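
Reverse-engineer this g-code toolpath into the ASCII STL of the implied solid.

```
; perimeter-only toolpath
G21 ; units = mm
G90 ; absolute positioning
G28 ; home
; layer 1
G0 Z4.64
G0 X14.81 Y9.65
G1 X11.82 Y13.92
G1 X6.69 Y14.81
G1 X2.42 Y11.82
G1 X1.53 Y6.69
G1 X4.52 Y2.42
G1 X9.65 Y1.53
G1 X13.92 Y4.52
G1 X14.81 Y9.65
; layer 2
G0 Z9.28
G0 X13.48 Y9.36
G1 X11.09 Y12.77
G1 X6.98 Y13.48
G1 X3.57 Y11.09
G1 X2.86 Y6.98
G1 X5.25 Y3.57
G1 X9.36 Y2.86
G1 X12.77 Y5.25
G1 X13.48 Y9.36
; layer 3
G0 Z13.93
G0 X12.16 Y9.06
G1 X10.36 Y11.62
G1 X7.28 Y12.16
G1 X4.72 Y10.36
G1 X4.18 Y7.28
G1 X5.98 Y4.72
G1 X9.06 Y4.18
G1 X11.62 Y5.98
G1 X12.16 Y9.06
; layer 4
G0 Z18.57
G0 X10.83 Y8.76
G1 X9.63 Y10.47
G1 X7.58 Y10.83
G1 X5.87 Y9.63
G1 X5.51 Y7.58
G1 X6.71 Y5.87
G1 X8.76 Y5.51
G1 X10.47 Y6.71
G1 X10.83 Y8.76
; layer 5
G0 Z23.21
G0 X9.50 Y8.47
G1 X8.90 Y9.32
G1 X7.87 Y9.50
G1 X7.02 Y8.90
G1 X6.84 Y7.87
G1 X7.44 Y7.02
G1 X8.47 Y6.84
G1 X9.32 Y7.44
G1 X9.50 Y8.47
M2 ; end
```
solid part
  facet normal 0.0000 0.0000 -1.0000
    outer loop
      vertex 6.39 16.14 0.00
      vertex 12.55 15.07 0.00
      vertex 16.14 9.95 0.00
    endloop
  endfacet
  facet normal 0.0000 0.0000 -1.0000
    outer loop
      vertex 1.27 12.55 0.00
      vertex 6.39 16.14 0.00
      vertex 16.14 9.95 0.00
    endloop
  endfacet
  facet normal 0.0000 0.0000 -1.0000
    outer loop
      vertex 0.20 6.39 0.00
      vertex 1.27 12.55 0.00
      vertex 16.14 9.95 0.00
    endloop
  endfacet
  facet normal 0.0000 0.0000 -1.0000
    outer loop
      vertex 3.79 1.27 0.00
      vertex 0.20 6.39 0.00
      vertex 16.14 9.95 0.00
    endloop
  endfacet
  facet normal 0.0000 0.0000 -1.0000
    outer loop
      vertex 9.95 0.20 0.00
      vertex 3.79 1.27 0.00
      vertex 16.14 9.95 0.00
    endloop
  endfacet
  facet normal 0.0000 0.0000 -1.0000
    outer loop
      vertex 15.07 3.79 0.00
      vertex 9.95 0.20 0.00
      vertex 16.14 9.95 0.00
    endloop
  endfacet
  facet normal 0.7903 0.5541 0.2616
    outer loop
      vertex 16.14 9.95 0.00
      vertex 12.55 15.07 0.00
      vertex 8.17 8.17 27.85
    endloop
  endfacet
  facet normal 0.1652 0.9509 0.2616
    outer loop
      vertex 12.55 15.07 0.00
      vertex 6.39 16.14 0.00
      vertex 8.17 8.17 27.85
    endloop
  endfacet
  facet normal -0.5541 0.7903 0.2616
    outer loop
      vertex 6.39 16.14 0.00
      vertex 1.27 12.55 0.00
      vertex 8.17 8.17 27.85
    endloop
  endfacet
  facet normal -0.9509 0.1652 0.2616
    outer loop
      vertex 1.27 12.55 0.00
      vertex 0.20 6.39 0.00
      vertex 8.17 8.17 27.85
    endloop
  endfacet
  facet normal -0.7903 -0.5541 0.2616
    outer loop
      vertex 0.20 6.39 0.00
      vertex 3.79 1.27 0.00
      vertex 8.17 8.17 27.85
    endloop
  endfacet
  facet normal -0.1652 -0.9509 0.2616
    outer loop
      vertex 3.79 1.27 0.00
      vertex 9.95 0.20 0.00
      vertex 8.17 8.17 27.85
    endloop
  endfacet
  facet normal 0.5541 -0.7903 0.2616
    outer loop
      vertex 9.95 0.20 0.00
      vertex 15.07 3.79 0.00
      vertex 8.17 8.17 27.85
    endloop
  endfacet
  facet normal 0.9509 -0.1652 0.2616
    outer loop
      vertex 15.07 3.79 0.00
      vertex 16.14 9.95 0.00
      vertex 8.17 8.17 27.85
    endloop
  endfacet
endsolid part

The G0 Z moves step by Δz≈4.64 mm. The G1 loops shrink linearly with z, so the solid tapers from its base footprint up to z≈27.9. Closing with a flat bottom cap and the tapered top and triangulating gives 14 facets — a regular 8-sided pyramid, base circumscribed radius ≈ 8.17 mm, apex at z ≈ 27.9 mm.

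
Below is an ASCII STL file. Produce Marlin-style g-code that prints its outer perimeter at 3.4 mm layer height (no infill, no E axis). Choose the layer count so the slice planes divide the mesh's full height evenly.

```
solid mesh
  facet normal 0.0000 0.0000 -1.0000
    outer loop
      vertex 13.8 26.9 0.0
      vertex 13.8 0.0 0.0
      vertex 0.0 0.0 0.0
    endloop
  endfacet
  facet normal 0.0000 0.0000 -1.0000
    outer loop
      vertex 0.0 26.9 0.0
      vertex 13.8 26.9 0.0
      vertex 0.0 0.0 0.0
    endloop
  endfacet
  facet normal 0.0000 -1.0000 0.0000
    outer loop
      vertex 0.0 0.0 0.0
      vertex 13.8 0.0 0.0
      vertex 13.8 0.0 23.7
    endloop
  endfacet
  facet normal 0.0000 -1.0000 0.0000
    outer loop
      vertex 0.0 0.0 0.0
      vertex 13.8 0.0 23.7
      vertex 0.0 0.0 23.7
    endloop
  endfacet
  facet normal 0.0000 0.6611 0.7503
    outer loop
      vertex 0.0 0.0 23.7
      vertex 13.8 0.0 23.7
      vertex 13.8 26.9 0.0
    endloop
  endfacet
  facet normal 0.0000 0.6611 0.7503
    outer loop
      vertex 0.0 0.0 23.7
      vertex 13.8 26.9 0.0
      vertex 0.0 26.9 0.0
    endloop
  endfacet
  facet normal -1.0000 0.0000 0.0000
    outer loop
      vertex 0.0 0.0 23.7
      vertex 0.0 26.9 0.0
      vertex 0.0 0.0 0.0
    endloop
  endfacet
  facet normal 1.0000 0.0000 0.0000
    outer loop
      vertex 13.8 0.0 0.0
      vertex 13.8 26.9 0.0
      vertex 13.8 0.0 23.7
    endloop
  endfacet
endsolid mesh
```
; perimeter-only toolpath
G21 ; units = mm
G90 ; absolute positioning
G28 ; home
; layer 1
G0 Z3.4
G0 X0.0 Y0.0
G1 X13.8 Y0.0
G1 X13.8 Y23.1
G1 X0.0 Y23.1
G1 X0.0 Y0.0
; layer 2
G0 Z6.8
G0 X0.0 Y0.0
G1 X13.8 Y0.0
G1 X13.8 Y19.2
G1 X0.0 Y19.2
G1 X0.0 Y0.0
; layer 3
G0 Z10.2
G0 X0.0 Y0.0
G1 X13.8 Y0.0
G1 X13.8 Y15.4
G1 X0.0 Y15.4
G1 X0.0 Y0.0
; layer 4
G0 Z13.5
G0 X0.0 Y0.0
G1 X13.8 Y0.0
G1 X13.8 Y11.5
G1 X0.0 Y11.5
G1 X0.0 Y0.0
; layer 5
G0 Z16.9
G0 X0.0 Y0.0
G1 X13.8 Y0.0
G1 X13.8 Y7.7
G1 X0.0 Y7.7
G1 X0.0 Y0.0
; layer 6
G0 Z20.3
G0 X0.0 Y0.0
G1 X13.8 Y0.0
G1 X13.8 Y3.8
G1 X0.0 Y3.8
G1 X0.0 Y0.0
M2 ; end

The solid is a wedge (ramp): 13.8 × 26.9 mm base, rising to 23.7 mm along the y=0 edge and sloping linearly to z=0 at y=26.9. Slicing at Δz = 3.4 mm — 7 equal slices spanning the solid's height, so layer i sits at z = i·h/7 — gives 6 non-empty perimeters. Each is a 4-segment closed polygon; G0 lifts to the layer z and rapids to the start vertex, then G1 traces the edges. The cross-section shrinks linearly with z (the slice at the apex is degenerate and omitted).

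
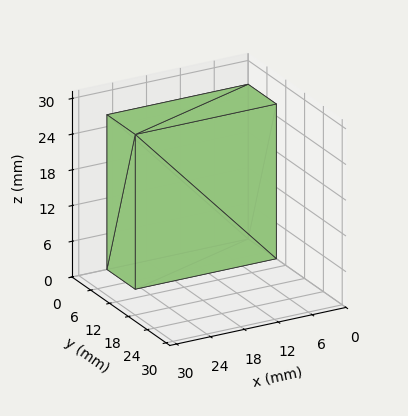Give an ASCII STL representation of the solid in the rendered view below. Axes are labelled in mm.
Reading the render: the shape is a rectangular box, roughly 25 × 9 mm footprint and 26 mm tall (dimensions read to the nearest mm from the axis ticks). For the STL, each face is triangulated and given an outward normal.

solid part
  facet normal 0.0000 0.0000 -1.0000
    outer loop
      vertex 25.000 9.000 0.000
      vertex 25.000 0.000 0.000
      vertex 0.000 0.000 0.000
    endloop
  endfacet
  facet normal 0.0000 0.0000 -1.0000
    outer loop
      vertex 0.000 9.000 0.000
      vertex 25.000 9.000 0.000
      vertex 0.000 0.000 0.000
    endloop
  endfacet
  facet normal 0.0000 0.0000 1.0000
    outer loop
      vertex 0.000 0.000 26.000
      vertex 25.000 0.000 26.000
      vertex 25.000 9.000 26.000
    endloop
  endfacet
  facet normal 0.0000 0.0000 1.0000
    outer loop
      vertex 0.000 0.000 26.000
      vertex 25.000 9.000 26.000
      vertex 0.000 9.000 26.000
    endloop
  endfacet
  facet normal 0.0000 -1.0000 0.0000
    outer loop
      vertex 0.000 0.000 0.000
      vertex 25.000 0.000 0.000
      vertex 25.000 0.000 26.000
    endloop
  endfacet
  facet normal 0.0000 -1.0000 0.0000
    outer loop
      vertex 0.000 0.000 0.000
      vertex 25.000 0.000 26.000
      vertex 0.000 0.000 26.000
    endloop
  endfacet
  facet normal 0.0000 1.0000 0.0000
    outer loop
      vertex 25.000 9.000 26.000
      vertex 25.000 9.000 0.000
      vertex 0.000 9.000 0.000
    endloop
  endfacet
  facet normal 0.0000 1.0000 0.0000
    outer loop
      vertex 0.000 9.000 26.000
      vertex 25.000 9.000 26.000
      vertex 0.000 9.000 0.000
    endloop
  endfacet
  facet normal -1.0000 0.0000 0.0000
    outer loop
      vertex 0.000 9.000 26.000
      vertex 0.000 9.000 0.000
      vertex 0.000 0.000 0.000
    endloop
  endfacet
  facet normal -1.0000 0.0000 0.0000
    outer loop
      vertex 0.000 0.000 26.000
      vertex 0.000 9.000 26.000
      vertex 0.000 0.000 0.000
    endloop
  endfacet
  facet normal 1.0000 0.0000 0.0000
    outer loop
      vertex 25.000 0.000 0.000
      vertex 25.000 9.000 0.000
      vertex 25.000 9.000 26.000
    endloop
  endfacet
  facet normal 1.0000 0.0000 0.0000
    outer loop
      vertex 25.000 0.000 0.000
      vertex 25.000 9.000 26.000
      vertex 25.000 0.000 26.000
    endloop
  endfacet
endsolid part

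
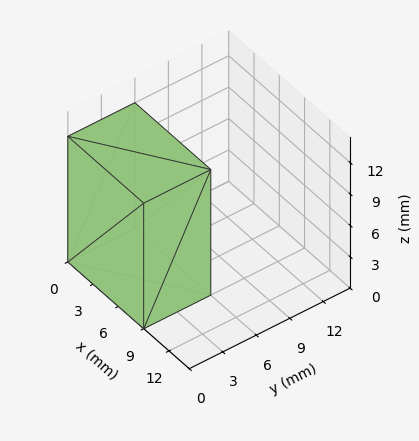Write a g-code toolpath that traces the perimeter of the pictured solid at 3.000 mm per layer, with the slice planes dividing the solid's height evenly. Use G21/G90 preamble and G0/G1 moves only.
Reading the render: the shape is a rectangular box, roughly 9 × 6 mm footprint and 12 mm tall (dimensions read to the nearest mm from the axis ticks). For the g-code, the solid's height is divided into equal slices at the stated Δz and each level perimeter traced with G1 moves after a G0 lift.

; perimeter-only toolpath
G21 ; units = mm
G90 ; absolute positioning
G28 ; home
; layer 1
G0 Z3.000
G0 X0.000 Y0.000
G1 X9.000 Y0.000
G1 X9.000 Y6.000
G1 X0.000 Y6.000
G1 X0.000 Y0.000
; layer 2
G0 Z6.000
G0 X0.000 Y0.000
G1 X9.000 Y0.000
G1 X9.000 Y6.000
G1 X0.000 Y6.000
G1 X0.000 Y0.000
; layer 3
G0 Z9.000
G0 X0.000 Y0.000
G1 X9.000 Y0.000
G1 X9.000 Y6.000
G1 X0.000 Y6.000
G1 X0.000 Y0.000
; layer 4
G0 Z12.000
G0 X0.000 Y0.000
G1 X9.000 Y0.000
G1 X9.000 Y6.000
G1 X0.000 Y6.000
G1 X0.000 Y0.000
M2 ; end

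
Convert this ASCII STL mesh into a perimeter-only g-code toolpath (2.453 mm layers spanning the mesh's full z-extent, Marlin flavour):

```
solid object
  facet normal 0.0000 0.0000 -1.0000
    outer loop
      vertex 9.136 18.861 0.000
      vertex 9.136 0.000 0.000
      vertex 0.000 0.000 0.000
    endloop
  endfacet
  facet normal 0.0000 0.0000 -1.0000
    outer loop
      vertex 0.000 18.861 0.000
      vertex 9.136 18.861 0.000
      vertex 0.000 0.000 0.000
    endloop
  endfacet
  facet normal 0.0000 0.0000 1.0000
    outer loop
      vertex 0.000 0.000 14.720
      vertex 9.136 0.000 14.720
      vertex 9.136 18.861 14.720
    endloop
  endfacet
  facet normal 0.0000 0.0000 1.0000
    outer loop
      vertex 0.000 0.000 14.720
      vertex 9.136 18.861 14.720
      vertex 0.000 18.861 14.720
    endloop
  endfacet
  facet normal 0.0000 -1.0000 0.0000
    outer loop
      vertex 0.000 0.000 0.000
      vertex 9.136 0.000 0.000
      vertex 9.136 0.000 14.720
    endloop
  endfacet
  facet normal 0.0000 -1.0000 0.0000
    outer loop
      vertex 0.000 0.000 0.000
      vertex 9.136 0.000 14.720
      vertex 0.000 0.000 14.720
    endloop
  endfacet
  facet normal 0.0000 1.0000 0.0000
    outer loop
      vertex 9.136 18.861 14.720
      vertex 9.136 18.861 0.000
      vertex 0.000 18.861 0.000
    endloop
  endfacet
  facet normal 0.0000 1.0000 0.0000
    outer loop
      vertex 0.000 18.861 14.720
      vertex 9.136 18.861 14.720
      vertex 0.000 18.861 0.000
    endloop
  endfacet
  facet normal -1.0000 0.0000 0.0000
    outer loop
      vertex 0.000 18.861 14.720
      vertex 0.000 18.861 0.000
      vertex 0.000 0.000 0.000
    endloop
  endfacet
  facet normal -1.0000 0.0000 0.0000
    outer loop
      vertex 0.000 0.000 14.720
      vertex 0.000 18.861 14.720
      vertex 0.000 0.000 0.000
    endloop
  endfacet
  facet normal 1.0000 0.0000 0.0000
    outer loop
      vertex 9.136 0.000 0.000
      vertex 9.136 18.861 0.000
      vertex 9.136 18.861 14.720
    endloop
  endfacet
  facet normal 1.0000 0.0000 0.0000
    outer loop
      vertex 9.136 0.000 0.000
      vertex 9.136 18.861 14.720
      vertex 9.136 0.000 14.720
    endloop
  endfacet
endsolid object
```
; perimeter-only toolpath
G21 ; units = mm
G90 ; absolute positioning
G28 ; home
; layer 1
G0 Z2.453
G0 X0.000 Y0.000
G1 X9.136 Y0.000
G1 X9.136 Y18.861
G1 X0.000 Y18.861
G1 X0.000 Y0.000
; layer 2
G0 Z4.907
G0 X0.000 Y0.000
G1 X9.136 Y0.000
G1 X9.136 Y18.861
G1 X0.000 Y18.861
G1 X0.000 Y0.000
; layer 3
G0 Z7.360
G0 X0.000 Y0.000
G1 X9.136 Y0.000
G1 X9.136 Y18.861
G1 X0.000 Y18.861
G1 X0.000 Y0.000
; layer 4
G0 Z9.813
G0 X0.000 Y0.000
G1 X9.136 Y0.000
G1 X9.136 Y18.861
G1 X0.000 Y18.861
G1 X0.000 Y0.000
; layer 5
G0 Z12.267
G0 X0.000 Y0.000
G1 X9.136 Y0.000
G1 X9.136 Y18.861
G1 X0.000 Y18.861
G1 X0.000 Y0.000
; layer 6
G0 Z14.720
G0 X0.000 Y0.000
G1 X9.136 Y0.000
G1 X9.136 Y18.861
G1 X0.000 Y18.861
G1 X0.000 Y0.000
M2 ; end

The solid is a rectangular box, roughly 9.14 × 18.9 mm footprint and 14.7 mm tall. Slicing at Δz = 2.453 mm — 6 equal slices spanning the solid's height, so layer i sits at z = i·h/6 — gives 6 non-empty perimeters. Each is a 4-segment closed polygon; G0 lifts to the layer z and rapids to the start vertex, then G1 traces the edges.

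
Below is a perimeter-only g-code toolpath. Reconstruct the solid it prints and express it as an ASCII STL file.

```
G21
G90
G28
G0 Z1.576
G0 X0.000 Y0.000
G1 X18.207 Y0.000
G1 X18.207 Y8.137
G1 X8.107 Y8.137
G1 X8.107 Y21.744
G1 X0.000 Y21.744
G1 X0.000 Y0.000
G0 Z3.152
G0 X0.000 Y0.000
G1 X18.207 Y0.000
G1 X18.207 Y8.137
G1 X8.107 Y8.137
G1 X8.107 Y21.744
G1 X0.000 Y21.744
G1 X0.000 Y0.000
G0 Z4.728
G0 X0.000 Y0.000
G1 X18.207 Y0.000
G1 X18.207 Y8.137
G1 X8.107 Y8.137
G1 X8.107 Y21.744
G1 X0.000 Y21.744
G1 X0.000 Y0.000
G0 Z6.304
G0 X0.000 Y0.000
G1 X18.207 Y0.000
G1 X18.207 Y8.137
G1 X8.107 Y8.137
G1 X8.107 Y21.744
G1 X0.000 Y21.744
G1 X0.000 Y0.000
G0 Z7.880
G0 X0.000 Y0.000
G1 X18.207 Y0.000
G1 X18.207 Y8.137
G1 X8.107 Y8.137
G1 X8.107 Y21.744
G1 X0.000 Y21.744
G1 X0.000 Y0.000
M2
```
solid part
  facet normal 0.0000 0.0000 -1.0000
    outer loop
      vertex 18.207 8.137 0.000
      vertex 18.207 0.000 0.000
      vertex 0.000 0.000 0.000
    endloop
  endfacet
  facet normal 0.0000 0.0000 -1.0000
    outer loop
      vertex 8.107 8.137 0.000
      vertex 18.207 8.137 0.000
      vertex 0.000 0.000 0.000
    endloop
  endfacet
  facet normal 0.0000 0.0000 -1.0000
    outer loop
      vertex 8.107 21.744 0.000
      vertex 8.107 8.137 0.000
      vertex 0.000 0.000 0.000
    endloop
  endfacet
  facet normal 0.0000 0.0000 -1.0000
    outer loop
      vertex 0.000 21.744 0.000
      vertex 8.107 21.744 0.000
      vertex 0.000 0.000 0.000
    endloop
  endfacet
  facet normal 0.0000 0.0000 1.0000
    outer loop
      vertex 0.000 0.000 7.880
      vertex 18.207 0.000 7.880
      vertex 18.207 8.137 7.880
    endloop
  endfacet
  facet normal 0.0000 0.0000 1.0000
    outer loop
      vertex 0.000 0.000 7.880
      vertex 18.207 8.137 7.880
      vertex 8.107 8.137 7.880
    endloop
  endfacet
  facet normal 0.0000 0.0000 1.0000
    outer loop
      vertex 0.000 0.000 7.880
      vertex 8.107 8.137 7.880
      vertex 8.107 21.744 7.880
    endloop
  endfacet
  facet normal 0.0000 0.0000 1.0000
    outer loop
      vertex 0.000 0.000 7.880
      vertex 8.107 21.744 7.880
      vertex 0.000 21.744 7.880
    endloop
  endfacet
  facet normal 0.0000 -1.0000 0.0000
    outer loop
      vertex 0.000 0.000 0.000
      vertex 18.207 0.000 0.000
      vertex 18.207 0.000 7.880
    endloop
  endfacet
  facet normal 0.0000 -1.0000 0.0000
    outer loop
      vertex 0.000 0.000 0.000
      vertex 18.207 0.000 7.880
      vertex 0.000 0.000 7.880
    endloop
  endfacet
  facet normal 1.0000 0.0000 0.0000
    outer loop
      vertex 18.207 0.000 0.000
      vertex 18.207 8.137 0.000
      vertex 18.207 8.137 7.880
    endloop
  endfacet
  facet normal 1.0000 0.0000 0.0000
    outer loop
      vertex 18.207 0.000 0.000
      vertex 18.207 8.137 7.880
      vertex 18.207 0.000 7.880
    endloop
  endfacet
  facet normal 0.0000 1.0000 0.0000
    outer loop
      vertex 18.207 8.137 0.000
      vertex 8.107 8.137 0.000
      vertex 8.107 8.137 7.880
    endloop
  endfacet
  facet normal 0.0000 1.0000 0.0000
    outer loop
      vertex 18.207 8.137 0.000
      vertex 8.107 8.137 7.880
      vertex 18.207 8.137 7.880
    endloop
  endfacet
  facet normal 1.0000 0.0000 0.0000
    outer loop
      vertex 8.107 8.137 0.000
      vertex 8.107 21.744 0.000
      vertex 8.107 21.744 7.880
    endloop
  endfacet
  facet normal 1.0000 0.0000 0.0000
    outer loop
      vertex 8.107 8.137 0.000
      vertex 8.107 21.744 7.880
      vertex 8.107 8.137 7.880
    endloop
  endfacet
  facet normal 0.0000 1.0000 0.0000
    outer loop
      vertex 8.107 21.744 0.000
      vertex 0.000 21.744 0.000
      vertex 0.000 21.744 7.880
    endloop
  endfacet
  facet normal 0.0000 1.0000 0.0000
    outer loop
      vertex 8.107 21.744 0.000
      vertex 0.000 21.744 7.880
      vertex 8.107 21.744 7.880
    endloop
  endfacet
  facet normal -1.0000 0.0000 0.0000
    outer loop
      vertex 0.000 21.744 0.000
      vertex 0.000 0.000 0.000
      vertex 0.000 0.000 7.880
    endloop
  endfacet
  facet normal -1.0000 0.0000 0.0000
    outer loop
      vertex 0.000 21.744 0.000
      vertex 0.000 0.000 7.880
      vertex 0.000 21.744 7.880
    endloop
  endfacet
endsolid part

The G0 Z moves step by Δz≈1.576 mm. Every layer's G1 loop is the same polygon, so the solid is a straight extrusion of it from z=0 to z≈7.88. Closing with flat bottom and top caps and triangulating gives 20 facets — an L-shaped prism: outer 18.2 × 21.7 mm, arm thicknesses ≈ 8.14 mm (horizontal) and 8.11 mm (vertical), extruded 7.88 mm in z.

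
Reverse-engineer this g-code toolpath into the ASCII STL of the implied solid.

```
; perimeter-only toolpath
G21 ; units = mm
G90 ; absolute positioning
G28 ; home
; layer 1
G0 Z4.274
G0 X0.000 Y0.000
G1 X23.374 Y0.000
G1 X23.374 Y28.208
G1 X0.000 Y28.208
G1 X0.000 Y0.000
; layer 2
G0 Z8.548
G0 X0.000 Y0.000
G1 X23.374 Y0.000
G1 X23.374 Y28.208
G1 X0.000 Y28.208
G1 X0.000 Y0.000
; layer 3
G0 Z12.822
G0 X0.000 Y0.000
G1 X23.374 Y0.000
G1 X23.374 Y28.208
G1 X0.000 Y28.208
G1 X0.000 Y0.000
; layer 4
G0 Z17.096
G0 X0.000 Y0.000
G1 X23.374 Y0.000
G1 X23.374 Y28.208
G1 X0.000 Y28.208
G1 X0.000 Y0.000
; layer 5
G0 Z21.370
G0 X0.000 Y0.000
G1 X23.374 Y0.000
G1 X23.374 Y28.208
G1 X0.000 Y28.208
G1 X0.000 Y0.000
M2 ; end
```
solid part
  facet normal 0.0000 0.0000 -1.0000
    outer loop
      vertex 23.374 28.208 0.000
      vertex 23.374 0.000 0.000
      vertex 0.000 0.000 0.000
    endloop
  endfacet
  facet normal 0.0000 0.0000 -1.0000
    outer loop
      vertex 0.000 28.208 0.000
      vertex 23.374 28.208 0.000
      vertex 0.000 0.000 0.000
    endloop
  endfacet
  facet normal 0.0000 0.0000 1.0000
    outer loop
      vertex 0.000 0.000 21.370
      vertex 23.374 0.000 21.370
      vertex 23.374 28.208 21.370
    endloop
  endfacet
  facet normal 0.0000 0.0000 1.0000
    outer loop
      vertex 0.000 0.000 21.370
      vertex 23.374 28.208 21.370
      vertex 0.000 28.208 21.370
    endloop
  endfacet
  facet normal 0.0000 -1.0000 0.0000
    outer loop
      vertex 0.000 0.000 0.000
      vertex 23.374 0.000 0.000
      vertex 23.374 0.000 21.370
    endloop
  endfacet
  facet normal 0.0000 -1.0000 0.0000
    outer loop
      vertex 0.000 0.000 0.000
      vertex 23.374 0.000 21.370
      vertex 0.000 0.000 21.370
    endloop
  endfacet
  facet normal 0.0000 1.0000 0.0000
    outer loop
      vertex 23.374 28.208 21.370
      vertex 23.374 28.208 0.000
      vertex 0.000 28.208 0.000
    endloop
  endfacet
  facet normal 0.0000 1.0000 0.0000
    outer loop
      vertex 0.000 28.208 21.370
      vertex 23.374 28.208 21.370
      vertex 0.000 28.208 0.000
    endloop
  endfacet
  facet normal -1.0000 0.0000 0.0000
    outer loop
      vertex 0.000 28.208 21.370
      vertex 0.000 28.208 0.000
      vertex 0.000 0.000 0.000
    endloop
  endfacet
  facet normal -1.0000 0.0000 0.0000
    outer loop
      vertex 0.000 0.000 21.370
      vertex 0.000 28.208 21.370
      vertex 0.000 0.000 0.000
    endloop
  endfacet
  facet normal 1.0000 0.0000 0.0000
    outer loop
      vertex 23.374 0.000 0.000
      vertex 23.374 28.208 0.000
      vertex 23.374 28.208 21.370
    endloop
  endfacet
  facet normal 1.0000 0.0000 0.0000
    outer loop
      vertex 23.374 0.000 0.000
      vertex 23.374 28.208 21.370
      vertex 23.374 0.000 21.370
    endloop
  endfacet
endsolid part

The G0 Z moves step by Δz≈4.274 mm. Every layer's G1 loop is the same polygon, so the solid is a straight extrusion of it from z=0 to z≈21.4. Closing with flat bottom and top caps and triangulating gives 12 facets — a rectangular box, roughly 23.4 × 28.2 mm footprint and 21.4 mm tall.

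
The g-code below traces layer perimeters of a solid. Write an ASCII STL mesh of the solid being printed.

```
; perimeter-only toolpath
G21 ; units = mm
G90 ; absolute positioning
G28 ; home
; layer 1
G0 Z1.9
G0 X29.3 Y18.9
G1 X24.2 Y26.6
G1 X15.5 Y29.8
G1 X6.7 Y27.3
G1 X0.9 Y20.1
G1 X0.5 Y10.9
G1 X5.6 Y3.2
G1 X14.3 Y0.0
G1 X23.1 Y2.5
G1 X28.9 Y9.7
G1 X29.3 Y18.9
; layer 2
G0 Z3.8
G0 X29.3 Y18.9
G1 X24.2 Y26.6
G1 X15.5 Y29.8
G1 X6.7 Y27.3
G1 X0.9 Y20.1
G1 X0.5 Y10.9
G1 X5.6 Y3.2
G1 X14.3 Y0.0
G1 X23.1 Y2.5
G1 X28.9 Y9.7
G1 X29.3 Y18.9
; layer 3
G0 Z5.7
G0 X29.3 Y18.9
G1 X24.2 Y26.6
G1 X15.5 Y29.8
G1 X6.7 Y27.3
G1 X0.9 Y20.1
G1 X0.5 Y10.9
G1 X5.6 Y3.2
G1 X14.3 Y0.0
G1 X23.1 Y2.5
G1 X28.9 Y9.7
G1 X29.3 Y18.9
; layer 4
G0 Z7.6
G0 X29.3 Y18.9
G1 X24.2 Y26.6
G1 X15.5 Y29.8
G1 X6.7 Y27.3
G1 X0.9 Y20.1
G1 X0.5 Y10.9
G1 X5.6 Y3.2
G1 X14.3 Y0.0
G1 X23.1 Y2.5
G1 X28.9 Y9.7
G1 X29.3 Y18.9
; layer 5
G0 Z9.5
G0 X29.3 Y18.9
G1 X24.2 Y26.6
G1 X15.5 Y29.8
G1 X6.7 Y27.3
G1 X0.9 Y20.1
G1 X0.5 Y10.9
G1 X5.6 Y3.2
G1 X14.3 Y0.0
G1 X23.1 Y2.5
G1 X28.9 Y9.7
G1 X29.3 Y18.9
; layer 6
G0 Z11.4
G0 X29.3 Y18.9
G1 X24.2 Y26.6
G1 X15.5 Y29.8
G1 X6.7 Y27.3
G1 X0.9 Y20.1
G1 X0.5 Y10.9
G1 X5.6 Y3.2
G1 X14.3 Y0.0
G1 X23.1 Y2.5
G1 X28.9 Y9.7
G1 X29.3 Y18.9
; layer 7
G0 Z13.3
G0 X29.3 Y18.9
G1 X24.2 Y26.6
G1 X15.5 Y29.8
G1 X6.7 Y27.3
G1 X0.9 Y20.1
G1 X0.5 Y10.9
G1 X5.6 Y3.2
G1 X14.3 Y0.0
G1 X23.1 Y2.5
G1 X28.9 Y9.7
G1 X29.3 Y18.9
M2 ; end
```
solid part
  facet normal 0.0000 0.0000 -1.0000
    outer loop
      vertex 15.5 29.8 0.0
      vertex 24.2 26.6 0.0
      vertex 29.3 18.9 0.0
    endloop
  endfacet
  facet normal 0.0000 0.0000 -1.0000
    outer loop
      vertex 6.7 27.3 0.0
      vertex 15.5 29.8 0.0
      vertex 29.3 18.9 0.0
    endloop
  endfacet
  facet normal 0.0000 0.0000 -1.0000
    outer loop
      vertex 0.9 20.1 0.0
      vertex 6.7 27.3 0.0
      vertex 29.3 18.9 0.0
    endloop
  endfacet
  facet normal 0.0000 0.0000 -1.0000
    outer loop
      vertex 0.5 10.9 0.0
      vertex 0.9 20.1 0.0
      vertex 29.3 18.9 0.0
    endloop
  endfacet
  facet normal 0.0000 0.0000 -1.0000
    outer loop
      vertex 5.6 3.2 0.0
      vertex 0.5 10.9 0.0
      vertex 29.3 18.9 0.0
    endloop
  endfacet
  facet normal 0.0000 0.0000 -1.0000
    outer loop
      vertex 14.3 0.0 0.0
      vertex 5.6 3.2 0.0
      vertex 29.3 18.9 0.0
    endloop
  endfacet
  facet normal 0.0000 0.0000 -1.0000
    outer loop
      vertex 23.1 2.5 0.0
      vertex 14.3 0.0 0.0
      vertex 29.3 18.9 0.0
    endloop
  endfacet
  facet normal 0.0000 0.0000 -1.0000
    outer loop
      vertex 28.9 9.7 0.0
      vertex 23.1 2.5 0.0
      vertex 29.3 18.9 0.0
    endloop
  endfacet
  facet normal 0.0000 0.0000 1.0000
    outer loop
      vertex 29.3 18.9 13.3
      vertex 24.2 26.6 13.3
      vertex 15.5 29.8 13.3
    endloop
  endfacet
  facet normal 0.0000 0.0000 1.0000
    outer loop
      vertex 29.3 18.9 13.3
      vertex 15.5 29.8 13.3
      vertex 6.7 27.3 13.3
    endloop
  endfacet
  facet normal 0.0000 0.0000 1.0000
    outer loop
      vertex 29.3 18.9 13.3
      vertex 6.7 27.3 13.3
      vertex 0.9 20.1 13.3
    endloop
  endfacet
  facet normal 0.0000 0.0000 1.0000
    outer loop
      vertex 29.3 18.9 13.3
      vertex 0.9 20.1 13.3
      vertex 0.5 10.9 13.3
    endloop
  endfacet
  facet normal 0.0000 0.0000 1.0000
    outer loop
      vertex 29.3 18.9 13.3
      vertex 0.5 10.9 13.3
      vertex 5.6 3.2 13.3
    endloop
  endfacet
  facet normal 0.0000 0.0000 1.0000
    outer loop
      vertex 29.3 18.9 13.3
      vertex 5.6 3.2 13.3
      vertex 14.3 0.0 13.3
    endloop
  endfacet
  facet normal 0.0000 0.0000 1.0000
    outer loop
      vertex 29.3 18.9 13.3
      vertex 14.3 0.0 13.3
      vertex 23.1 2.5 13.3
    endloop
  endfacet
  facet normal 0.0000 0.0000 1.0000
    outer loop
      vertex 29.3 18.9 13.3
      vertex 23.1 2.5 13.3
      vertex 28.9 9.7 13.3
    endloop
  endfacet
  facet normal 0.8337 0.5522 0.0000
    outer loop
      vertex 29.3 18.9 0.0
      vertex 24.2 26.6 0.0
      vertex 24.2 26.6 13.3
    endloop
  endfacet
  facet normal 0.8337 0.5522 0.0000
    outer loop
      vertex 29.3 18.9 0.0
      vertex 24.2 26.6 13.3
      vertex 29.3 18.9 13.3
    endloop
  endfacet
  facet normal 0.3452 0.9385 0.0000
    outer loop
      vertex 24.2 26.6 0.0
      vertex 15.5 29.8 0.0
      vertex 15.5 29.8 13.3
    endloop
  endfacet
  facet normal 0.3452 0.9385 0.0000
    outer loop
      vertex 24.2 26.6 0.0
      vertex 15.5 29.8 13.3
      vertex 24.2 26.6 13.3
    endloop
  endfacet
  facet normal -0.2733 0.9619 0.0000
    outer loop
      vertex 15.5 29.8 0.0
      vertex 6.7 27.3 0.0
      vertex 6.7 27.3 13.3
    endloop
  endfacet
  facet normal -0.2733 0.9619 0.0000
    outer loop
      vertex 15.5 29.8 0.0
      vertex 6.7 27.3 13.3
      vertex 15.5 29.8 13.3
    endloop
  endfacet
  facet normal -0.7788 0.6273 0.0000
    outer loop
      vertex 6.7 27.3 0.0
      vertex 0.9 20.1 0.0
      vertex 0.9 20.1 13.3
    endloop
  endfacet
  facet normal -0.7788 0.6273 0.0000
    outer loop
      vertex 6.7 27.3 0.0
      vertex 0.9 20.1 13.3
      vertex 6.7 27.3 13.3
    endloop
  endfacet
  facet normal -0.9991 0.0434 0.0000
    outer loop
      vertex 0.9 20.1 0.0
      vertex 0.5 10.9 0.0
      vertex 0.5 10.9 13.3
    endloop
  endfacet
  facet normal -0.9991 0.0434 0.0000
    outer loop
      vertex 0.9 20.1 0.0
      vertex 0.5 10.9 13.3
      vertex 0.9 20.1 13.3
    endloop
  endfacet
  facet normal -0.8337 -0.5522 0.0000
    outer loop
      vertex 0.5 10.9 0.0
      vertex 5.6 3.2 0.0
      vertex 5.6 3.2 13.3
    endloop
  endfacet
  facet normal -0.8337 -0.5522 0.0000
    outer loop
      vertex 0.5 10.9 0.0
      vertex 5.6 3.2 13.3
      vertex 0.5 10.9 13.3
    endloop
  endfacet
  facet normal -0.3452 -0.9385 0.0000
    outer loop
      vertex 5.6 3.2 0.0
      vertex 14.3 0.0 0.0
      vertex 14.3 0.0 13.3
    endloop
  endfacet
  facet normal -0.3452 -0.9385 0.0000
    outer loop
      vertex 5.6 3.2 0.0
      vertex 14.3 0.0 13.3
      vertex 5.6 3.2 13.3
    endloop
  endfacet
  facet normal 0.2733 -0.9619 0.0000
    outer loop
      vertex 14.3 0.0 0.0
      vertex 23.1 2.5 0.0
      vertex 23.1 2.5 13.3
    endloop
  endfacet
  facet normal 0.2733 -0.9619 0.0000
    outer loop
      vertex 14.3 0.0 0.0
      vertex 23.1 2.5 13.3
      vertex 14.3 0.0 13.3
    endloop
  endfacet
  facet normal 0.7788 -0.6273 0.0000
    outer loop
      vertex 23.1 2.5 0.0
      vertex 28.9 9.7 0.0
      vertex 28.9 9.7 13.3
    endloop
  endfacet
  facet normal 0.7788 -0.6273 0.0000
    outer loop
      vertex 23.1 2.5 0.0
      vertex 28.9 9.7 13.3
      vertex 23.1 2.5 13.3
    endloop
  endfacet
  facet normal 0.9991 -0.0434 0.0000
    outer loop
      vertex 28.9 9.7 0.0
      vertex 29.3 18.9 0.0
      vertex 29.3 18.9 13.3
    endloop
  endfacet
  facet normal 0.9991 -0.0434 0.0000
    outer loop
      vertex 28.9 9.7 0.0
      vertex 29.3 18.9 13.3
      vertex 28.9 9.7 13.3
    endloop
  endfacet
endsolid part

The G0 Z moves step by Δz≈1.9 mm. Every layer's G1 loop is the same polygon, so the solid is a straight extrusion of it from z=0 to z≈13.3. Closing with flat bottom and top caps and triangulating gives 36 facets — a regular 10-sided prism (a cylinder approximated with 10 flat sides), circumscribed radius ≈ 14.9 mm, height ≈ 13.3 mm.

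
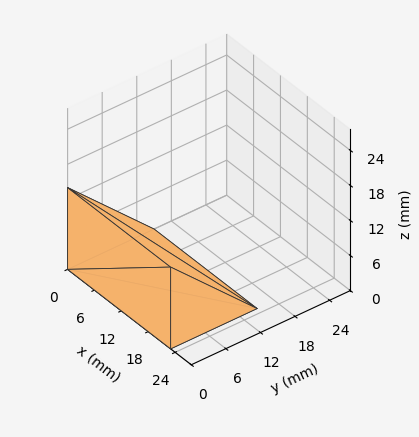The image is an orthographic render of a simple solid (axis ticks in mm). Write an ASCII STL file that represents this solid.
Reading the render: the shape is a wedge (ramp): 23 × 15 mm base, rising to 14 mm along the y=0 edge and sloping linearly to z=0 at y=15 (dimensions read to the nearest mm from the axis ticks). For the STL, each face is triangulated and given an outward normal.

solid part
  facet normal 0.0000 0.0000 -1.0000
    outer loop
      vertex 23.0 15.0 0.0
      vertex 23.0 0.0 0.0
      vertex 0.0 0.0 0.0
    endloop
  endfacet
  facet normal 0.0000 0.0000 -1.0000
    outer loop
      vertex 0.0 15.0 0.0
      vertex 23.0 15.0 0.0
      vertex 0.0 0.0 0.0
    endloop
  endfacet
  facet normal 0.0000 -1.0000 0.0000
    outer loop
      vertex 0.0 0.0 0.0
      vertex 23.0 0.0 0.0
      vertex 23.0 0.0 14.0
    endloop
  endfacet
  facet normal 0.0000 -1.0000 0.0000
    outer loop
      vertex 0.0 0.0 0.0
      vertex 23.0 0.0 14.0
      vertex 0.0 0.0 14.0
    endloop
  endfacet
  facet normal 0.0000 0.6823 0.7311
    outer loop
      vertex 0.0 0.0 14.0
      vertex 23.0 0.0 14.0
      vertex 23.0 15.0 0.0
    endloop
  endfacet
  facet normal 0.0000 0.6823 0.7311
    outer loop
      vertex 0.0 0.0 14.0
      vertex 23.0 15.0 0.0
      vertex 0.0 15.0 0.0
    endloop
  endfacet
  facet normal -1.0000 0.0000 0.0000
    outer loop
      vertex 0.0 0.0 14.0
      vertex 0.0 15.0 0.0
      vertex 0.0 0.0 0.0
    endloop
  endfacet
  facet normal 1.0000 0.0000 0.0000
    outer loop
      vertex 23.0 0.0 0.0
      vertex 23.0 15.0 0.0
      vertex 23.0 0.0 14.0
    endloop
  endfacet
endsolid part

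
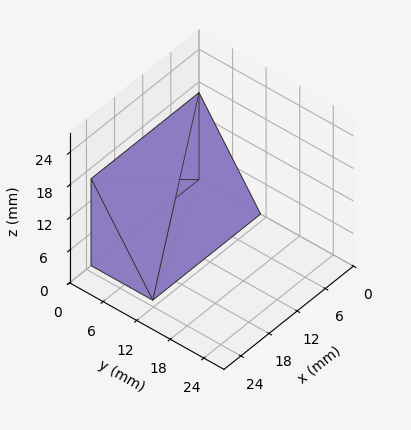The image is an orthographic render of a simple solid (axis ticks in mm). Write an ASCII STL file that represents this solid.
Reading the render: the shape is a wedge (ramp): 23 × 11 mm base, rising to 16 mm along the y=0 edge and sloping linearly to z=0 at y=11 (dimensions read to the nearest mm from the axis ticks). For the STL, each face is triangulated and given an outward normal.

solid part
  facet normal 0.0000 0.0000 -1.0000
    outer loop
      vertex 23.00 11.00 0.00
      vertex 23.00 0.00 0.00
      vertex 0.00 0.00 0.00
    endloop
  endfacet
  facet normal 0.0000 0.0000 -1.0000
    outer loop
      vertex 0.00 11.00 0.00
      vertex 23.00 11.00 0.00
      vertex 0.00 0.00 0.00
    endloop
  endfacet
  facet normal 0.0000 -1.0000 0.0000
    outer loop
      vertex 0.00 0.00 0.00
      vertex 23.00 0.00 0.00
      vertex 23.00 0.00 16.00
    endloop
  endfacet
  facet normal 0.0000 -1.0000 0.0000
    outer loop
      vertex 0.00 0.00 0.00
      vertex 23.00 0.00 16.00
      vertex 0.00 0.00 16.00
    endloop
  endfacet
  facet normal 0.0000 0.8240 0.5665
    outer loop
      vertex 0.00 0.00 16.00
      vertex 23.00 0.00 16.00
      vertex 23.00 11.00 0.00
    endloop
  endfacet
  facet normal 0.0000 0.8240 0.5665
    outer loop
      vertex 0.00 0.00 16.00
      vertex 23.00 11.00 0.00
      vertex 0.00 11.00 0.00
    endloop
  endfacet
  facet normal -1.0000 0.0000 0.0000
    outer loop
      vertex 0.00 0.00 16.00
      vertex 0.00 11.00 0.00
      vertex 0.00 0.00 0.00
    endloop
  endfacet
  facet normal 1.0000 0.0000 0.0000
    outer loop
      vertex 23.00 0.00 0.00
      vertex 23.00 11.00 0.00
      vertex 23.00 0.00 16.00
    endloop
  endfacet
endsolid part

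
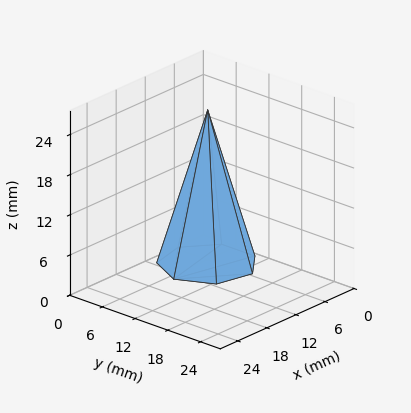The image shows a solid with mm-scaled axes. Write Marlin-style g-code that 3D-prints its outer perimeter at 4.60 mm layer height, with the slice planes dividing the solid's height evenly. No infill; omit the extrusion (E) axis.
Reading the render: the shape is a regular 7-sided pyramid, base circumscribed radius ≈ 7 mm, apex at z ≈ 23 mm (dimensions read to the nearest mm from the axis ticks). For the g-code, the solid's height is divided into equal slices at the stated Δz and each level perimeter traced with G1 moves after a G0 lift.

; perimeter-only toolpath
G21 ; units = mm
G90 ; absolute positioning
G28 ; home
; layer 1
G0 Z4.60
G0 X12.60 Y7.00
G1 X10.49 Y11.38
G1 X5.75 Y12.46
G1 X1.95 Y9.43
G1 X1.95 Y4.57
G1 X5.75 Y1.54
G1 X10.49 Y2.62
G1 X12.60 Y7.00
; layer 2
G0 Z9.20
G0 X11.20 Y7.00
G1 X9.62 Y10.28
G1 X6.06 Y11.09
G1 X3.21 Y8.82
G1 X3.21 Y5.18
G1 X6.06 Y2.91
G1 X9.62 Y3.72
G1 X11.20 Y7.00
; layer 3
G0 Z13.80
G0 X9.80 Y7.00
G1 X8.74 Y9.19
G1 X6.38 Y9.73
G1 X4.48 Y8.22
G1 X4.48 Y5.78
G1 X6.38 Y4.27
G1 X8.74 Y4.81
G1 X9.80 Y7.00
; layer 4
G0 Z18.40
G0 X8.40 Y7.00
G1 X7.87 Y8.09
G1 X6.69 Y8.36
G1 X5.74 Y7.61
G1 X5.74 Y6.39
G1 X6.69 Y5.64
G1 X7.87 Y5.91
G1 X8.40 Y7.00
M2 ; end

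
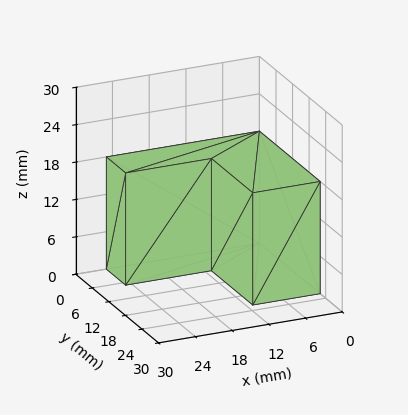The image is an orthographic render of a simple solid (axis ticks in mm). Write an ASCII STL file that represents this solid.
Reading the render: the shape is an L-shaped prism: outer 25 × 22 mm, arm thicknesses ≈ 7 mm (horizontal) and 11 mm (vertical), extruded 18 mm in z (dimensions read to the nearest mm from the axis ticks). For the STL, each face is triangulated and given an outward normal.

solid part
  facet normal 0.0000 0.0000 -1.0000
    outer loop
      vertex 25.00 7.00 0.00
      vertex 25.00 0.00 0.00
      vertex 0.00 0.00 0.00
    endloop
  endfacet
  facet normal 0.0000 0.0000 -1.0000
    outer loop
      vertex 11.00 7.00 0.00
      vertex 25.00 7.00 0.00
      vertex 0.00 0.00 0.00
    endloop
  endfacet
  facet normal 0.0000 0.0000 -1.0000
    outer loop
      vertex 11.00 22.00 0.00
      vertex 11.00 7.00 0.00
      vertex 0.00 0.00 0.00
    endloop
  endfacet
  facet normal 0.0000 0.0000 -1.0000
    outer loop
      vertex 0.00 22.00 0.00
      vertex 11.00 22.00 0.00
      vertex 0.00 0.00 0.00
    endloop
  endfacet
  facet normal 0.0000 0.0000 1.0000
    outer loop
      vertex 0.00 0.00 18.00
      vertex 25.00 0.00 18.00
      vertex 25.00 7.00 18.00
    endloop
  endfacet
  facet normal 0.0000 0.0000 1.0000
    outer loop
      vertex 0.00 0.00 18.00
      vertex 25.00 7.00 18.00
      vertex 11.00 7.00 18.00
    endloop
  endfacet
  facet normal 0.0000 0.0000 1.0000
    outer loop
      vertex 0.00 0.00 18.00
      vertex 11.00 7.00 18.00
      vertex 11.00 22.00 18.00
    endloop
  endfacet
  facet normal 0.0000 0.0000 1.0000
    outer loop
      vertex 0.00 0.00 18.00
      vertex 11.00 22.00 18.00
      vertex 0.00 22.00 18.00
    endloop
  endfacet
  facet normal 0.0000 -1.0000 0.0000
    outer loop
      vertex 0.00 0.00 0.00
      vertex 25.00 0.00 0.00
      vertex 25.00 0.00 18.00
    endloop
  endfacet
  facet normal 0.0000 -1.0000 0.0000
    outer loop
      vertex 0.00 0.00 0.00
      vertex 25.00 0.00 18.00
      vertex 0.00 0.00 18.00
    endloop
  endfacet
  facet normal 1.0000 0.0000 0.0000
    outer loop
      vertex 25.00 0.00 0.00
      vertex 25.00 7.00 0.00
      vertex 25.00 7.00 18.00
    endloop
  endfacet
  facet normal 1.0000 0.0000 0.0000
    outer loop
      vertex 25.00 0.00 0.00
      vertex 25.00 7.00 18.00
      vertex 25.00 0.00 18.00
    endloop
  endfacet
  facet normal 0.0000 1.0000 0.0000
    outer loop
      vertex 25.00 7.00 0.00
      vertex 11.00 7.00 0.00
      vertex 11.00 7.00 18.00
    endloop
  endfacet
  facet normal 0.0000 1.0000 0.0000
    outer loop
      vertex 25.00 7.00 0.00
      vertex 11.00 7.00 18.00
      vertex 25.00 7.00 18.00
    endloop
  endfacet
  facet normal 1.0000 0.0000 0.0000
    outer loop
      vertex 11.00 7.00 0.00
      vertex 11.00 22.00 0.00
      vertex 11.00 22.00 18.00
    endloop
  endfacet
  facet normal 1.0000 0.0000 0.0000
    outer loop
      vertex 11.00 7.00 0.00
      vertex 11.00 22.00 18.00
      vertex 11.00 7.00 18.00
    endloop
  endfacet
  facet normal 0.0000 1.0000 0.0000
    outer loop
      vertex 11.00 22.00 0.00
      vertex 0.00 22.00 0.00
      vertex 0.00 22.00 18.00
    endloop
  endfacet
  facet normal 0.0000 1.0000 0.0000
    outer loop
      vertex 11.00 22.00 0.00
      vertex 0.00 22.00 18.00
      vertex 11.00 22.00 18.00
    endloop
  endfacet
  facet normal -1.0000 0.0000 0.0000
    outer loop
      vertex 0.00 22.00 0.00
      vertex 0.00 0.00 0.00
      vertex 0.00 0.00 18.00
    endloop
  endfacet
  facet normal -1.0000 0.0000 0.0000
    outer loop
      vertex 0.00 22.00 0.00
      vertex 0.00 0.00 18.00
      vertex 0.00 22.00 18.00
    endloop
  endfacet
endsolid part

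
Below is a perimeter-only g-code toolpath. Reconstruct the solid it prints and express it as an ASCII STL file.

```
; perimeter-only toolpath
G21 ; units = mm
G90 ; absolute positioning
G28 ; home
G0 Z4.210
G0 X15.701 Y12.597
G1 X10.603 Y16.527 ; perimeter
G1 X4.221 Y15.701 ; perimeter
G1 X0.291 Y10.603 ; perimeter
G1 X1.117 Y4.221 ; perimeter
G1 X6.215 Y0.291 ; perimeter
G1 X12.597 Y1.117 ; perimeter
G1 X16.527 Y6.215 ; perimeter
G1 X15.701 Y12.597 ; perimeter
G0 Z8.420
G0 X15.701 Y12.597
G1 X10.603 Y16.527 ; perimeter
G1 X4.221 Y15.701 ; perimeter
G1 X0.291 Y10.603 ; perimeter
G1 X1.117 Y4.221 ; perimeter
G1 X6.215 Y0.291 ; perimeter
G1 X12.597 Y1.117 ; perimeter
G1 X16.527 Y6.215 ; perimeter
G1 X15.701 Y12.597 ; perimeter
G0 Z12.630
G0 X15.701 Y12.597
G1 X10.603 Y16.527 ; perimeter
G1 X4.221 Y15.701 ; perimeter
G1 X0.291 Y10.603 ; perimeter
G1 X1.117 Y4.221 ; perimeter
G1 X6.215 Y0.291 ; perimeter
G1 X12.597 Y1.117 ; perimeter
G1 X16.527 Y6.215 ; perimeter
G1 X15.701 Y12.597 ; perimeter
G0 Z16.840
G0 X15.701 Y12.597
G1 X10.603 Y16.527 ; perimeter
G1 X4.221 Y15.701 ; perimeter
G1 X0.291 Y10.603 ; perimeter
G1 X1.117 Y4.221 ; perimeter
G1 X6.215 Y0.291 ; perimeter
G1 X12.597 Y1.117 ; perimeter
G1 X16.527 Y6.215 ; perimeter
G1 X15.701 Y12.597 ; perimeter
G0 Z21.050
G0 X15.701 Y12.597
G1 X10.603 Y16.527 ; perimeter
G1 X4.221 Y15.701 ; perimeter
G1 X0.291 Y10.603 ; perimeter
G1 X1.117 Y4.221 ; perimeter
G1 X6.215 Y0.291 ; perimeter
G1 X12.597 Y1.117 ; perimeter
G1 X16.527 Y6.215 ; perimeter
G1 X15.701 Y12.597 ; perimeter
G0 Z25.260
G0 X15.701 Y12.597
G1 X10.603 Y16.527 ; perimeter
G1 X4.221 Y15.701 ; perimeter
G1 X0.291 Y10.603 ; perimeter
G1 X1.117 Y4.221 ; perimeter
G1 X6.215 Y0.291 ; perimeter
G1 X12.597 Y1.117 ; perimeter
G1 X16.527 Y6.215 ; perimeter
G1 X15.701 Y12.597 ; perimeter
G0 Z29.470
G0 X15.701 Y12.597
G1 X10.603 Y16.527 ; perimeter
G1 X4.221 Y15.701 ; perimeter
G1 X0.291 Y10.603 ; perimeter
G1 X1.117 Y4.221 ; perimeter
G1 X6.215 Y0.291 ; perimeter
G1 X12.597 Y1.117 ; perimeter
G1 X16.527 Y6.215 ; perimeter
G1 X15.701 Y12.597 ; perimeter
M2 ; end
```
solid part
  facet normal 0.0000 0.0000 -1.0000
    outer loop
      vertex 4.221 15.701 0.000
      vertex 10.603 16.527 0.000
      vertex 15.701 12.597 0.000
    endloop
  endfacet
  facet normal 0.0000 0.0000 -1.0000
    outer loop
      vertex 0.291 10.603 0.000
      vertex 4.221 15.701 0.000
      vertex 15.701 12.597 0.000
    endloop
  endfacet
  facet normal 0.0000 0.0000 -1.0000
    outer loop
      vertex 1.117 4.221 0.000
      vertex 0.291 10.603 0.000
      vertex 15.701 12.597 0.000
    endloop
  endfacet
  facet normal 0.0000 0.0000 -1.0000
    outer loop
      vertex 6.215 0.291 0.000
      vertex 1.117 4.221 0.000
      vertex 15.701 12.597 0.000
    endloop
  endfacet
  facet normal 0.0000 0.0000 -1.0000
    outer loop
      vertex 12.597 1.117 0.000
      vertex 6.215 0.291 0.000
      vertex 15.701 12.597 0.000
    endloop
  endfacet
  facet normal 0.0000 0.0000 -1.0000
    outer loop
      vertex 16.527 6.215 0.000
      vertex 12.597 1.117 0.000
      vertex 15.701 12.597 0.000
    endloop
  endfacet
  facet normal 0.0000 0.0000 1.0000
    outer loop
      vertex 15.701 12.597 29.470
      vertex 10.603 16.527 29.470
      vertex 4.221 15.701 29.470
    endloop
  endfacet
  facet normal 0.0000 0.0000 1.0000
    outer loop
      vertex 15.701 12.597 29.470
      vertex 4.221 15.701 29.470
      vertex 0.291 10.603 29.470
    endloop
  endfacet
  facet normal 0.0000 0.0000 1.0000
    outer loop
      vertex 15.701 12.597 29.470
      vertex 0.291 10.603 29.470
      vertex 1.117 4.221 29.470
    endloop
  endfacet
  facet normal 0.0000 0.0000 1.0000
    outer loop
      vertex 15.701 12.597 29.470
      vertex 1.117 4.221 29.470
      vertex 6.215 0.291 29.470
    endloop
  endfacet
  facet normal 0.0000 0.0000 1.0000
    outer loop
      vertex 15.701 12.597 29.470
      vertex 6.215 0.291 29.470
      vertex 12.597 1.117 29.470
    endloop
  endfacet
  facet normal 0.0000 0.0000 1.0000
    outer loop
      vertex 15.701 12.597 29.470
      vertex 12.597 1.117 29.470
      vertex 16.527 6.215 29.470
    endloop
  endfacet
  facet normal 0.6105 0.7920 0.0000
    outer loop
      vertex 15.701 12.597 0.000
      vertex 10.603 16.527 0.000
      vertex 10.603 16.527 29.470
    endloop
  endfacet
  facet normal 0.6105 0.7920 0.0000
    outer loop
      vertex 15.701 12.597 0.000
      vertex 10.603 16.527 29.470
      vertex 15.701 12.597 29.470
    endloop
  endfacet
  facet normal -0.1284 0.9917 0.0000
    outer loop
      vertex 10.603 16.527 0.000
      vertex 4.221 15.701 0.000
      vertex 4.221 15.701 29.470
    endloop
  endfacet
  facet normal -0.1284 0.9917 0.0000
    outer loop
      vertex 10.603 16.527 0.000
      vertex 4.221 15.701 29.470
      vertex 10.603 16.527 29.470
    endloop
  endfacet
  facet normal -0.7920 0.6105 0.0000
    outer loop
      vertex 4.221 15.701 0.000
      vertex 0.291 10.603 0.000
      vertex 0.291 10.603 29.470
    endloop
  endfacet
  facet normal -0.7920 0.6105 0.0000
    outer loop
      vertex 4.221 15.701 0.000
      vertex 0.291 10.603 29.470
      vertex 4.221 15.701 29.470
    endloop
  endfacet
  facet normal -0.9917 -0.1284 0.0000
    outer loop
      vertex 0.291 10.603 0.000
      vertex 1.117 4.221 0.000
      vertex 1.117 4.221 29.470
    endloop
  endfacet
  facet normal -0.9917 -0.1284 0.0000
    outer loop
      vertex 0.291 10.603 0.000
      vertex 1.117 4.221 29.470
      vertex 0.291 10.603 29.470
    endloop
  endfacet
  facet normal -0.6105 -0.7920 0.0000
    outer loop
      vertex 1.117 4.221 0.000
      vertex 6.215 0.291 0.000
      vertex 6.215 0.291 29.470
    endloop
  endfacet
  facet normal -0.6105 -0.7920 0.0000
    outer loop
      vertex 1.117 4.221 0.000
      vertex 6.215 0.291 29.470
      vertex 1.117 4.221 29.470
    endloop
  endfacet
  facet normal 0.1284 -0.9917 0.0000
    outer loop
      vertex 6.215 0.291 0.000
      vertex 12.597 1.117 0.000
      vertex 12.597 1.117 29.470
    endloop
  endfacet
  facet normal 0.1284 -0.9917 0.0000
    outer loop
      vertex 6.215 0.291 0.000
      vertex 12.597 1.117 29.470
      vertex 6.215 0.291 29.470
    endloop
  endfacet
  facet normal 0.7920 -0.6105 0.0000
    outer loop
      vertex 12.597 1.117 0.000
      vertex 16.527 6.215 0.000
      vertex 16.527 6.215 29.470
    endloop
  endfacet
  facet normal 0.7920 -0.6105 0.0000
    outer loop
      vertex 12.597 1.117 0.000
      vertex 16.527 6.215 29.470
      vertex 12.597 1.117 29.470
    endloop
  endfacet
  facet normal 0.9917 0.1284 0.0000
    outer loop
      vertex 16.527 6.215 0.000
      vertex 15.701 12.597 0.000
      vertex 15.701 12.597 29.470
    endloop
  endfacet
  facet normal 0.9917 0.1284 0.0000
    outer loop
      vertex 16.527 6.215 0.000
      vertex 15.701 12.597 29.470
      vertex 16.527 6.215 29.470
    endloop
  endfacet
endsolid part

The G0 Z moves step by Δz≈4.210 mm. Every layer's G1 loop is the same polygon, so the solid is a straight extrusion of it from z=0 to z≈29.5. Closing with flat bottom and top caps and triangulating gives 28 facets — a regular 8-sided prism (a cylinder approximated with 8 flat sides), circumscribed radius ≈ 8.41 mm, height ≈ 29.5 mm.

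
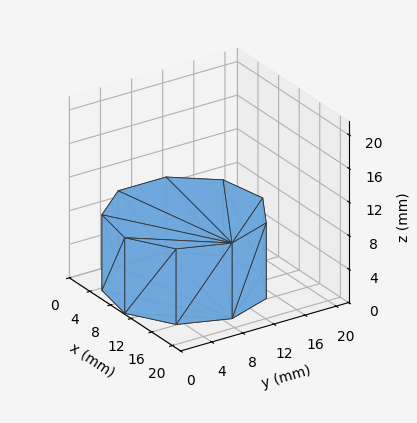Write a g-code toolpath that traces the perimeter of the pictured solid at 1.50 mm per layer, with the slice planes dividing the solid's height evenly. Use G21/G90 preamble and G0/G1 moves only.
Reading the render: the shape is a regular 9-sided prism (a cylinder approximated with 9 flat sides), circumscribed radius ≈ 9 mm, height ≈ 9 mm (dimensions read to the nearest mm from the axis ticks). For the g-code, the solid's height is divided into equal slices at the stated Δz and each level perimeter traced with G1 moves after a G0 lift.

; perimeter-only toolpath
G21 ; units = mm
G90 ; absolute positioning
G28 ; home
; layer 1
G0 Z1.50
G0 X18.00 Y9.00
G1 X15.89 Y14.79
G1 X10.56 Y17.86
G1 X4.50 Y16.79
G1 X0.54 Y12.08
G1 X0.54 Y5.92
G1 X4.50 Y1.21
G1 X10.56 Y0.14
G1 X15.89 Y3.21
G1 X18.00 Y9.00
; layer 2
G0 Z3.00
G0 X18.00 Y9.00
G1 X15.89 Y14.79
G1 X10.56 Y17.86
G1 X4.50 Y16.79
G1 X0.54 Y12.08
G1 X0.54 Y5.92
G1 X4.50 Y1.21
G1 X10.56 Y0.14
G1 X15.89 Y3.21
G1 X18.00 Y9.00
; layer 3
G0 Z4.50
G0 X18.00 Y9.00
G1 X15.89 Y14.79
G1 X10.56 Y17.86
G1 X4.50 Y16.79
G1 X0.54 Y12.08
G1 X0.54 Y5.92
G1 X4.50 Y1.21
G1 X10.56 Y0.14
G1 X15.89 Y3.21
G1 X18.00 Y9.00
; layer 4
G0 Z6.00
G0 X18.00 Y9.00
G1 X15.89 Y14.79
G1 X10.56 Y17.86
G1 X4.50 Y16.79
G1 X0.54 Y12.08
G1 X0.54 Y5.92
G1 X4.50 Y1.21
G1 X10.56 Y0.14
G1 X15.89 Y3.21
G1 X18.00 Y9.00
; layer 5
G0 Z7.50
G0 X18.00 Y9.00
G1 X15.89 Y14.79
G1 X10.56 Y17.86
G1 X4.50 Y16.79
G1 X0.54 Y12.08
G1 X0.54 Y5.92
G1 X4.50 Y1.21
G1 X10.56 Y0.14
G1 X15.89 Y3.21
G1 X18.00 Y9.00
; layer 6
G0 Z9.00
G0 X18.00 Y9.00
G1 X15.89 Y14.79
G1 X10.56 Y17.86
G1 X4.50 Y16.79
G1 X0.54 Y12.08
G1 X0.54 Y5.92
G1 X4.50 Y1.21
G1 X10.56 Y0.14
G1 X15.89 Y3.21
G1 X18.00 Y9.00
M2 ; end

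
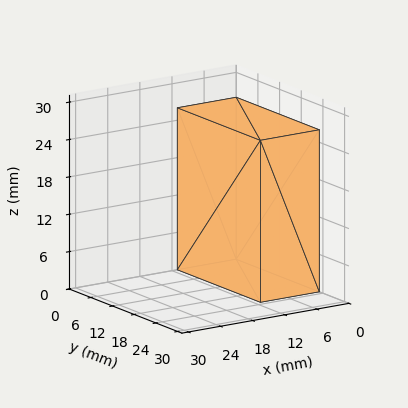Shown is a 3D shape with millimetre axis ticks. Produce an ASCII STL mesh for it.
Reading the render: the shape is a rectangular box, roughly 11 × 23 mm footprint and 26 mm tall (dimensions read to the nearest mm from the axis ticks). For the STL, each face is triangulated and given an outward normal.

solid part
  facet normal 0.0000 0.0000 -1.0000
    outer loop
      vertex 11.0 23.0 0.0
      vertex 11.0 0.0 0.0
      vertex 0.0 0.0 0.0
    endloop
  endfacet
  facet normal 0.0000 0.0000 -1.0000
    outer loop
      vertex 0.0 23.0 0.0
      vertex 11.0 23.0 0.0
      vertex 0.0 0.0 0.0
    endloop
  endfacet
  facet normal 0.0000 0.0000 1.0000
    outer loop
      vertex 0.0 0.0 26.0
      vertex 11.0 0.0 26.0
      vertex 11.0 23.0 26.0
    endloop
  endfacet
  facet normal 0.0000 0.0000 1.0000
    outer loop
      vertex 0.0 0.0 26.0
      vertex 11.0 23.0 26.0
      vertex 0.0 23.0 26.0
    endloop
  endfacet
  facet normal 0.0000 -1.0000 0.0000
    outer loop
      vertex 0.0 0.0 0.0
      vertex 11.0 0.0 0.0
      vertex 11.0 0.0 26.0
    endloop
  endfacet
  facet normal 0.0000 -1.0000 0.0000
    outer loop
      vertex 0.0 0.0 0.0
      vertex 11.0 0.0 26.0
      vertex 0.0 0.0 26.0
    endloop
  endfacet
  facet normal 0.0000 1.0000 0.0000
    outer loop
      vertex 11.0 23.0 26.0
      vertex 11.0 23.0 0.0
      vertex 0.0 23.0 0.0
    endloop
  endfacet
  facet normal 0.0000 1.0000 0.0000
    outer loop
      vertex 0.0 23.0 26.0
      vertex 11.0 23.0 26.0
      vertex 0.0 23.0 0.0
    endloop
  endfacet
  facet normal -1.0000 0.0000 0.0000
    outer loop
      vertex 0.0 23.0 26.0
      vertex 0.0 23.0 0.0
      vertex 0.0 0.0 0.0
    endloop
  endfacet
  facet normal -1.0000 0.0000 0.0000
    outer loop
      vertex 0.0 0.0 26.0
      vertex 0.0 23.0 26.0
      vertex 0.0 0.0 0.0
    endloop
  endfacet
  facet normal 1.0000 0.0000 0.0000
    outer loop
      vertex 11.0 0.0 0.0
      vertex 11.0 23.0 0.0
      vertex 11.0 23.0 26.0
    endloop
  endfacet
  facet normal 1.0000 0.0000 0.0000
    outer loop
      vertex 11.0 0.0 0.0
      vertex 11.0 23.0 26.0
      vertex 11.0 0.0 26.0
    endloop
  endfacet
endsolid part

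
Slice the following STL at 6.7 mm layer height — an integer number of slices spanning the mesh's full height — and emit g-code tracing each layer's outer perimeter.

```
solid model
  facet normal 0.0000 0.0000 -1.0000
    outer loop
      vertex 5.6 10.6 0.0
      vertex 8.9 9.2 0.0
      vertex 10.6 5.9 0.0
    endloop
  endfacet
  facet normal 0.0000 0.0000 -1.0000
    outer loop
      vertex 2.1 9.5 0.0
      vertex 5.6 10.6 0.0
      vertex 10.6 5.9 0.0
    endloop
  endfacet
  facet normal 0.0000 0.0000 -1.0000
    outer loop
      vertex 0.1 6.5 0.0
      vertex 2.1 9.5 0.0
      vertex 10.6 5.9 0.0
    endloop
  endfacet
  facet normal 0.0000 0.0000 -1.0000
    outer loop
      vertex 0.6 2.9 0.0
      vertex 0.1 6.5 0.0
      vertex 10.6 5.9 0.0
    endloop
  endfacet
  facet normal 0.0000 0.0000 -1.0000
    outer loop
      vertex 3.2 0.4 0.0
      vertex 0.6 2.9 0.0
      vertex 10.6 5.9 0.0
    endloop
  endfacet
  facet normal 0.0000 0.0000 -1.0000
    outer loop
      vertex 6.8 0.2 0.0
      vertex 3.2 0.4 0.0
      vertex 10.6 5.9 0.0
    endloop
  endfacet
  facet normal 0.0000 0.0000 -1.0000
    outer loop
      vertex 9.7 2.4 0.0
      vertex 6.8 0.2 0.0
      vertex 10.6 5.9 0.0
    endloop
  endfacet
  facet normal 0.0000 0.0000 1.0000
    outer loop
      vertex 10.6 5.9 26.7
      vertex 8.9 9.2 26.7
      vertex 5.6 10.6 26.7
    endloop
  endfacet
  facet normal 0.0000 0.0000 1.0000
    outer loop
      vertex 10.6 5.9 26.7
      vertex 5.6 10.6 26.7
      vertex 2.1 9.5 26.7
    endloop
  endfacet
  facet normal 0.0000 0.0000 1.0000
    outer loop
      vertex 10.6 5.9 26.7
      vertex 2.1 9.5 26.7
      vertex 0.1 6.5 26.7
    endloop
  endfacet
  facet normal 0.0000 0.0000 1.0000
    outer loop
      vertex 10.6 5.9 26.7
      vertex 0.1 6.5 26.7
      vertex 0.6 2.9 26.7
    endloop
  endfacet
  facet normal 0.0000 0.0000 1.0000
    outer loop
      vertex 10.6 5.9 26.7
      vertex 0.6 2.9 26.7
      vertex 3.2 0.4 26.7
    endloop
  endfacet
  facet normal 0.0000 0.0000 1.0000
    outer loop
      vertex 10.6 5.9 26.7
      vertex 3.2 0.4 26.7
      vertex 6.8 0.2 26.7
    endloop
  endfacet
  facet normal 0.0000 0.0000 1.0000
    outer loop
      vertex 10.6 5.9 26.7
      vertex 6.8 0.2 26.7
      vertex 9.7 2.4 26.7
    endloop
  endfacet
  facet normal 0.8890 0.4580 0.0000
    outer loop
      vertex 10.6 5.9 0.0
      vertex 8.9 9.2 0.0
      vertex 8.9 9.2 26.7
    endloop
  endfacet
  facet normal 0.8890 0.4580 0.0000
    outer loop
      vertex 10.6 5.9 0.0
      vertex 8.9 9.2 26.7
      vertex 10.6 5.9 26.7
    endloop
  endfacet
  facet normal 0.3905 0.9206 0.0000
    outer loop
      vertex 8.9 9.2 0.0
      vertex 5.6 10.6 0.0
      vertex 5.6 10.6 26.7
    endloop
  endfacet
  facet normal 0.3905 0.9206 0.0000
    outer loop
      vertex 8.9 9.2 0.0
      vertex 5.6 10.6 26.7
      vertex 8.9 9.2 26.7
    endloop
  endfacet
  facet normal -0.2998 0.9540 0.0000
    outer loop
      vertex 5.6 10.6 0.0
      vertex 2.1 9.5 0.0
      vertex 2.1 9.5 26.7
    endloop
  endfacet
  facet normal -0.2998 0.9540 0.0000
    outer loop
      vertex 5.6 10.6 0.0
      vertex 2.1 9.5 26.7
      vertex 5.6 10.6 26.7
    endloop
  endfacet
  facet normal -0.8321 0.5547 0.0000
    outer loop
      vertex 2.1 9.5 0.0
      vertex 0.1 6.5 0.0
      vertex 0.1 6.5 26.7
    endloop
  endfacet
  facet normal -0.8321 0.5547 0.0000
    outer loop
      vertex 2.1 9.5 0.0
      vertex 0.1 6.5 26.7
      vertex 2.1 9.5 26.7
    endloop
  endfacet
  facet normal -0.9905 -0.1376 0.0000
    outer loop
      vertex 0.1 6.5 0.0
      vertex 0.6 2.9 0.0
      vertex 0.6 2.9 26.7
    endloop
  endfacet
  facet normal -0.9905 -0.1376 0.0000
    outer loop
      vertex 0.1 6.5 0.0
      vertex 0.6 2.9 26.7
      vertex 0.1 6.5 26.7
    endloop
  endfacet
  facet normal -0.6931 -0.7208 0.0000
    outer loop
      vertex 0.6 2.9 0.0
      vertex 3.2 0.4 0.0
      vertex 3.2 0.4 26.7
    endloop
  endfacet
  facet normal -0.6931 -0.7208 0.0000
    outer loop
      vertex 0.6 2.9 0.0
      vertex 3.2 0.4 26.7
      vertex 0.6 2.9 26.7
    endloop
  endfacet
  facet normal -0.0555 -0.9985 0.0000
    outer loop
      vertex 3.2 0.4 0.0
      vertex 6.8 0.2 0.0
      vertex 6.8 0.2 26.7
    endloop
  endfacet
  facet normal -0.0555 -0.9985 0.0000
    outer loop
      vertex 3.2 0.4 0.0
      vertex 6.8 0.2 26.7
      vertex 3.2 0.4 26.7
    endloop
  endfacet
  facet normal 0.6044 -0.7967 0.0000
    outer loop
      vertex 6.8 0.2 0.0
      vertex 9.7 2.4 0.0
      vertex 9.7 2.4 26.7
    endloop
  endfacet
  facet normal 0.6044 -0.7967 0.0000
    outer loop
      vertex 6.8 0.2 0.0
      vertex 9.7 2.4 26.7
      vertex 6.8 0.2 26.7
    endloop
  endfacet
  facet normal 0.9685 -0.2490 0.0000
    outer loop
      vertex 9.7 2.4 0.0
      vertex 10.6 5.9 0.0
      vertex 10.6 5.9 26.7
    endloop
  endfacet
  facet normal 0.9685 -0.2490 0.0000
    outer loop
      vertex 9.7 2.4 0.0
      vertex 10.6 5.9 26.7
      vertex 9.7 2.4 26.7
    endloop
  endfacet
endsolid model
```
; perimeter-only toolpath
G21 ; units = mm
G90 ; absolute positioning
G28 ; home
; layer 1
G0 Z6.7
G0 X10.6 Y5.9
G1 X8.9 Y9.2
G1 X5.6 Y10.6
G1 X2.1 Y9.5
G1 X0.1 Y6.5
G1 X0.6 Y2.9
G1 X3.2 Y0.4
G1 X6.8 Y0.2
G1 X9.7 Y2.4
G1 X10.6 Y5.9
; layer 2
G0 Z13.3
G0 X10.6 Y5.9
G1 X8.9 Y9.2
G1 X5.6 Y10.6
G1 X2.1 Y9.5
G1 X0.1 Y6.5
G1 X0.6 Y2.9
G1 X3.2 Y0.4
G1 X6.8 Y0.2
G1 X9.7 Y2.4
G1 X10.6 Y5.9
; layer 3
G0 Z20.0
G0 X10.6 Y5.9
G1 X8.9 Y9.2
G1 X5.6 Y10.6
G1 X2.1 Y9.5
G1 X0.1 Y6.5
G1 X0.6 Y2.9
G1 X3.2 Y0.4
G1 X6.8 Y0.2
G1 X9.7 Y2.4
G1 X10.6 Y5.9
; layer 4
G0 Z26.7
G0 X10.6 Y5.9
G1 X8.9 Y9.2
G1 X5.6 Y10.6
G1 X2.1 Y9.5
G1 X0.1 Y6.5
G1 X0.6 Y2.9
G1 X3.2 Y0.4
G1 X6.8 Y0.2
G1 X9.7 Y2.4
G1 X10.6 Y5.9
M2 ; end

The solid is a regular 9-sided prism (a cylinder approximated with 9 flat sides), circumscribed radius ≈ 5.3 mm, height ≈ 26.7 mm. Slicing at Δz = 6.7 mm — 4 equal slices spanning the solid's height, so layer i sits at z = i·h/4 — gives 4 non-empty perimeters. Each is a 9-segment closed polygon; G0 lifts to the layer z and rapids to the start vertex, then G1 traces the edges.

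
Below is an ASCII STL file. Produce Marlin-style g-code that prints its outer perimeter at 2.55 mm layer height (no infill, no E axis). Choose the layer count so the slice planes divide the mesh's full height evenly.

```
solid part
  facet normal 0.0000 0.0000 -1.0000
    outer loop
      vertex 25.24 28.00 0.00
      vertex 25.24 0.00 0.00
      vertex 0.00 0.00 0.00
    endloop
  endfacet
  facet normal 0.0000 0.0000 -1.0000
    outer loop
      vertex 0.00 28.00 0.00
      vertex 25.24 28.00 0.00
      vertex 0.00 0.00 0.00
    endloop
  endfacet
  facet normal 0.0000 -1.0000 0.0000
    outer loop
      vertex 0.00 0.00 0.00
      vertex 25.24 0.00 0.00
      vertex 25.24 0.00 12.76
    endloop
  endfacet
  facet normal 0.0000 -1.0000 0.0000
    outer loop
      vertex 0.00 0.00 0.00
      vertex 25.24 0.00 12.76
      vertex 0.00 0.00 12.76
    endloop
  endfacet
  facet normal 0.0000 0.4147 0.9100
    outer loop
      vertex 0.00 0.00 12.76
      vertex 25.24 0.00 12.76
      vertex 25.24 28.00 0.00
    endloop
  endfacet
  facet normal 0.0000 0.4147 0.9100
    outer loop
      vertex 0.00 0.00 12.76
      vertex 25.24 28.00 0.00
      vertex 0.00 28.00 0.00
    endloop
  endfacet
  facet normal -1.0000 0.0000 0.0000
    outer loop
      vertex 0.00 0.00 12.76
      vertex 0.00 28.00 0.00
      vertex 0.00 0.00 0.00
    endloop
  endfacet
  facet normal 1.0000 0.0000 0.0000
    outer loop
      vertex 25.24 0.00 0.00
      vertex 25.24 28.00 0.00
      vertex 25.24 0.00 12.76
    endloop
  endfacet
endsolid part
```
; perimeter-only toolpath
G21 ; units = mm
G90 ; absolute positioning
G28 ; home
; layer 1
G0 Z2.55
G0 X0.00 Y0.00
G1 X25.24 Y0.00
G1 X25.24 Y22.40
G1 X0.00 Y22.40
G1 X0.00 Y0.00
; layer 2
G0 Z5.10
G0 X0.00 Y0.00
G1 X25.24 Y0.00
G1 X25.24 Y16.80
G1 X0.00 Y16.80
G1 X0.00 Y0.00
; layer 3
G0 Z7.66
G0 X0.00 Y0.00
G1 X25.24 Y0.00
G1 X25.24 Y11.20
G1 X0.00 Y11.20
G1 X0.00 Y0.00
; layer 4
G0 Z10.21
G0 X0.00 Y0.00
G1 X25.24 Y0.00
G1 X25.24 Y5.60
G1 X0.00 Y5.60
G1 X0.00 Y0.00
M2 ; end

The solid is a wedge (ramp): 25.2 × 28 mm base, rising to 12.8 mm along the y=0 edge and sloping linearly to z=0 at y=28. Slicing at Δz = 2.55 mm — 5 equal slices spanning the solid's height, so layer i sits at z = i·h/5 — gives 4 non-empty perimeters. Each is a 4-segment closed polygon; G0 lifts to the layer z and rapids to the start vertex, then G1 traces the edges. The cross-section shrinks linearly with z (the slice at the apex is degenerate and omitted).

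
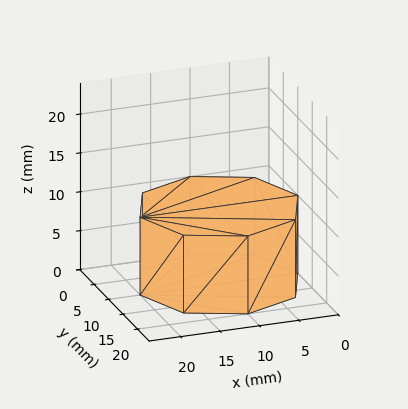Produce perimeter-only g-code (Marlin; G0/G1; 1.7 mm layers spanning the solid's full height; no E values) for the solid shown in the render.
Reading the render: the shape is a regular 8-sided prism (a cylinder approximated with 8 flat sides), circumscribed radius ≈ 10 mm, height ≈ 10 mm (dimensions read to the nearest mm from the axis ticks). For the g-code, the solid's height is divided into equal slices at the stated Δz and each level perimeter traced with G1 moves after a G0 lift.

; perimeter-only toolpath
G21 ; units = mm
G90 ; absolute positioning
G28 ; home
; layer 1
G0 Z1.7
G0 X20.0 Y10.0
G1 X17.1 Y17.1
G1 X10.0 Y20.0
G1 X2.9 Y17.1
G1 X0.0 Y10.0
G1 X2.9 Y2.9
G1 X10.0 Y0.0
G1 X17.1 Y2.9
G1 X20.0 Y10.0
; layer 2
G0 Z3.3
G0 X20.0 Y10.0
G1 X17.1 Y17.1
G1 X10.0 Y20.0
G1 X2.9 Y17.1
G1 X0.0 Y10.0
G1 X2.9 Y2.9
G1 X10.0 Y0.0
G1 X17.1 Y2.9
G1 X20.0 Y10.0
; layer 3
G0 Z5.0
G0 X20.0 Y10.0
G1 X17.1 Y17.1
G1 X10.0 Y20.0
G1 X2.9 Y17.1
G1 X0.0 Y10.0
G1 X2.9 Y2.9
G1 X10.0 Y0.0
G1 X17.1 Y2.9
G1 X20.0 Y10.0
; layer 4
G0 Z6.7
G0 X20.0 Y10.0
G1 X17.1 Y17.1
G1 X10.0 Y20.0
G1 X2.9 Y17.1
G1 X0.0 Y10.0
G1 X2.9 Y2.9
G1 X10.0 Y0.0
G1 X17.1 Y2.9
G1 X20.0 Y10.0
; layer 5
G0 Z8.3
G0 X20.0 Y10.0
G1 X17.1 Y17.1
G1 X10.0 Y20.0
G1 X2.9 Y17.1
G1 X0.0 Y10.0
G1 X2.9 Y2.9
G1 X10.0 Y0.0
G1 X17.1 Y2.9
G1 X20.0 Y10.0
; layer 6
G0 Z10.0
G0 X20.0 Y10.0
G1 X17.1 Y17.1
G1 X10.0 Y20.0
G1 X2.9 Y17.1
G1 X0.0 Y10.0
G1 X2.9 Y2.9
G1 X10.0 Y0.0
G1 X17.1 Y2.9
G1 X20.0 Y10.0
M2 ; end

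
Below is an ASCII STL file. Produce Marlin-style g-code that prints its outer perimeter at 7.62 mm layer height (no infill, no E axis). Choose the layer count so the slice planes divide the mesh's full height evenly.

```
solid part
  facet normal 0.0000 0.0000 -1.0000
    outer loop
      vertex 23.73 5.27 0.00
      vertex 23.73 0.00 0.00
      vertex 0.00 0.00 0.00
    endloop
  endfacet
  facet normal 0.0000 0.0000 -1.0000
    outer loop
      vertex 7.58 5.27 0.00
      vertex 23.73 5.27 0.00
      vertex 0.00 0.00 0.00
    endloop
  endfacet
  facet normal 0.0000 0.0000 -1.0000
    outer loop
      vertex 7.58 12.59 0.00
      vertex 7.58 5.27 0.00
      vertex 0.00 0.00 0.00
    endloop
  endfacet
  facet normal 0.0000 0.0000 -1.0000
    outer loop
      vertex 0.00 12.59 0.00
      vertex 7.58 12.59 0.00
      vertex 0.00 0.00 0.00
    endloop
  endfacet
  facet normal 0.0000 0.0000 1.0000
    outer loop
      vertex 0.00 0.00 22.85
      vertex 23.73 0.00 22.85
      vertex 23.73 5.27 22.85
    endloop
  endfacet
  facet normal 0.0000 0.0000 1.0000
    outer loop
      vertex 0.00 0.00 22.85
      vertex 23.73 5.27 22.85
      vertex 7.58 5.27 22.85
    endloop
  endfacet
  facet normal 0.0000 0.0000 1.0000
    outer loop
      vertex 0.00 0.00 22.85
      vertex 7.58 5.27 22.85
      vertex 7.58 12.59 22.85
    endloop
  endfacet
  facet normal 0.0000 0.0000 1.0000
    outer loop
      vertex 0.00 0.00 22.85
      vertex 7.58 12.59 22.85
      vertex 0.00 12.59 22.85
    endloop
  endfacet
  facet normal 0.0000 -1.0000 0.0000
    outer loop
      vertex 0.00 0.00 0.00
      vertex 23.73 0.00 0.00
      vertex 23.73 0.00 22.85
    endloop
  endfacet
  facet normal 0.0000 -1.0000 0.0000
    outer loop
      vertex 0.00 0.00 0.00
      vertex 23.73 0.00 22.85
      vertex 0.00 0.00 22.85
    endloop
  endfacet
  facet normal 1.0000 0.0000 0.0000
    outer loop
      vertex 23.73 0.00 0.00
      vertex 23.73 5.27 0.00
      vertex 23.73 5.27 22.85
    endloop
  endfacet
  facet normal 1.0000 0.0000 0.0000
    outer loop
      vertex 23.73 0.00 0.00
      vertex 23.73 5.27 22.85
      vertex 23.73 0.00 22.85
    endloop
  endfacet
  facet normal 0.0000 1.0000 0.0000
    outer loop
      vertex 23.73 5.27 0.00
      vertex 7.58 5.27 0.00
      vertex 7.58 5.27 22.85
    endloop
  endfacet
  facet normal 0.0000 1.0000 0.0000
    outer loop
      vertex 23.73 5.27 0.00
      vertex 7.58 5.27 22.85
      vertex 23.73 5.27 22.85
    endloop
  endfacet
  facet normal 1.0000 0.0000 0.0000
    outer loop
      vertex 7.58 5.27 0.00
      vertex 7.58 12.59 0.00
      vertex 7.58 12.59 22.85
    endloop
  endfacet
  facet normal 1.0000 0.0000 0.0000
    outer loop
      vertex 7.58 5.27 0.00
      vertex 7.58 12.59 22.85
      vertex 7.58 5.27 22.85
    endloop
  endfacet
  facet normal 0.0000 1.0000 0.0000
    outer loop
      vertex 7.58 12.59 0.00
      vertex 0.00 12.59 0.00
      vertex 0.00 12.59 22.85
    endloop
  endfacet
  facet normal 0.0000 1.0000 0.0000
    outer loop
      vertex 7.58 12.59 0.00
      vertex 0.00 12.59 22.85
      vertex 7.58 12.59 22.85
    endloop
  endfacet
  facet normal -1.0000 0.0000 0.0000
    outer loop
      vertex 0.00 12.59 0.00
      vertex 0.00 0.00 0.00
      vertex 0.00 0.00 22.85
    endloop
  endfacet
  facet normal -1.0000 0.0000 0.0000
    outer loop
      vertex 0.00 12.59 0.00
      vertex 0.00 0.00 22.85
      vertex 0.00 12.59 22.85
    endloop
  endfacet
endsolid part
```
; perimeter-only toolpath
G21 ; units = mm
G90 ; absolute positioning
G28 ; home
; layer 1
G0 Z7.62
G0 X0.00 Y0.00
G1 X23.73 Y0.00
G1 X23.73 Y5.27
G1 X7.58 Y5.27
G1 X7.58 Y12.59
G1 X0.00 Y12.59
G1 X0.00 Y0.00
; layer 2
G0 Z15.23
G0 X0.00 Y0.00
G1 X23.73 Y0.00
G1 X23.73 Y5.27
G1 X7.58 Y5.27
G1 X7.58 Y12.59
G1 X0.00 Y12.59
G1 X0.00 Y0.00
; layer 3
G0 Z22.85
G0 X0.00 Y0.00
G1 X23.73 Y0.00
G1 X23.73 Y5.27
G1 X7.58 Y5.27
G1 X7.58 Y12.59
G1 X0.00 Y12.59
G1 X0.00 Y0.00
M2 ; end

The solid is an L-shaped prism: outer 23.7 × 12.6 mm, arm thicknesses ≈ 5.27 mm (horizontal) and 7.58 mm (vertical), extruded 22.9 mm in z. Slicing at Δz = 7.62 mm — 3 equal slices spanning the solid's height, so layer i sits at z = i·h/3 — gives 3 non-empty perimeters. Each is a 6-segment closed polygon; G0 lifts to the layer z and rapids to the start vertex, then G1 traces the edges.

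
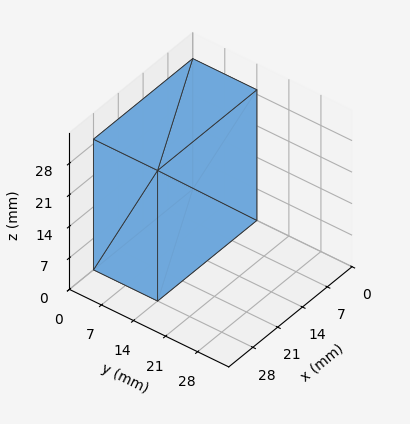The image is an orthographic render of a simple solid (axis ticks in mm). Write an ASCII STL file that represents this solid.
Reading the render: the shape is a rectangular box, roughly 28 × 14 mm footprint and 29 mm tall (dimensions read to the nearest mm from the axis ticks). For the STL, each face is triangulated and given an outward normal.

solid part
  facet normal 0.0000 0.0000 -1.0000
    outer loop
      vertex 28.000 14.000 0.000
      vertex 28.000 0.000 0.000
      vertex 0.000 0.000 0.000
    endloop
  endfacet
  facet normal 0.0000 0.0000 -1.0000
    outer loop
      vertex 0.000 14.000 0.000
      vertex 28.000 14.000 0.000
      vertex 0.000 0.000 0.000
    endloop
  endfacet
  facet normal 0.0000 0.0000 1.0000
    outer loop
      vertex 0.000 0.000 29.000
      vertex 28.000 0.000 29.000
      vertex 28.000 14.000 29.000
    endloop
  endfacet
  facet normal 0.0000 0.0000 1.0000
    outer loop
      vertex 0.000 0.000 29.000
      vertex 28.000 14.000 29.000
      vertex 0.000 14.000 29.000
    endloop
  endfacet
  facet normal 0.0000 -1.0000 0.0000
    outer loop
      vertex 0.000 0.000 0.000
      vertex 28.000 0.000 0.000
      vertex 28.000 0.000 29.000
    endloop
  endfacet
  facet normal 0.0000 -1.0000 0.0000
    outer loop
      vertex 0.000 0.000 0.000
      vertex 28.000 0.000 29.000
      vertex 0.000 0.000 29.000
    endloop
  endfacet
  facet normal 0.0000 1.0000 0.0000
    outer loop
      vertex 28.000 14.000 29.000
      vertex 28.000 14.000 0.000
      vertex 0.000 14.000 0.000
    endloop
  endfacet
  facet normal 0.0000 1.0000 0.0000
    outer loop
      vertex 0.000 14.000 29.000
      vertex 28.000 14.000 29.000
      vertex 0.000 14.000 0.000
    endloop
  endfacet
  facet normal -1.0000 0.0000 0.0000
    outer loop
      vertex 0.000 14.000 29.000
      vertex 0.000 14.000 0.000
      vertex 0.000 0.000 0.000
    endloop
  endfacet
  facet normal -1.0000 0.0000 0.0000
    outer loop
      vertex 0.000 0.000 29.000
      vertex 0.000 14.000 29.000
      vertex 0.000 0.000 0.000
    endloop
  endfacet
  facet normal 1.0000 0.0000 0.0000
    outer loop
      vertex 28.000 0.000 0.000
      vertex 28.000 14.000 0.000
      vertex 28.000 14.000 29.000
    endloop
  endfacet
  facet normal 1.0000 0.0000 0.0000
    outer loop
      vertex 28.000 0.000 0.000
      vertex 28.000 14.000 29.000
      vertex 28.000 0.000 29.000
    endloop
  endfacet
endsolid part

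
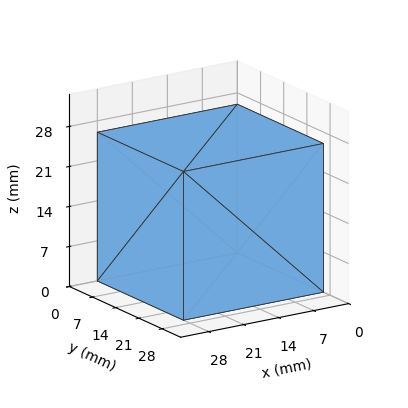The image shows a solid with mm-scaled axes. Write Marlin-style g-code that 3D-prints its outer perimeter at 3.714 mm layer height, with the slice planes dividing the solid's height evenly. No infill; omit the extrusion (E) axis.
Reading the render: the shape is a rectangular box, roughly 28 × 26 mm footprint and 26 mm tall (dimensions read to the nearest mm from the axis ticks). For the g-code, the solid's height is divided into equal slices at the stated Δz and each level perimeter traced with G1 moves after a G0 lift.

; perimeter-only toolpath
G21 ; units = mm
G90 ; absolute positioning
G28 ; home
; layer 1
G0 Z3.714
G0 X0.000 Y0.000
G1 X28.000 Y0.000
G1 X28.000 Y26.000
G1 X0.000 Y26.000
G1 X0.000 Y0.000
; layer 2
G0 Z7.429
G0 X0.000 Y0.000
G1 X28.000 Y0.000
G1 X28.000 Y26.000
G1 X0.000 Y26.000
G1 X0.000 Y0.000
; layer 3
G0 Z11.143
G0 X0.000 Y0.000
G1 X28.000 Y0.000
G1 X28.000 Y26.000
G1 X0.000 Y26.000
G1 X0.000 Y0.000
; layer 4
G0 Z14.857
G0 X0.000 Y0.000
G1 X28.000 Y0.000
G1 X28.000 Y26.000
G1 X0.000 Y26.000
G1 X0.000 Y0.000
; layer 5
G0 Z18.571
G0 X0.000 Y0.000
G1 X28.000 Y0.000
G1 X28.000 Y26.000
G1 X0.000 Y26.000
G1 X0.000 Y0.000
; layer 6
G0 Z22.286
G0 X0.000 Y0.000
G1 X28.000 Y0.000
G1 X28.000 Y26.000
G1 X0.000 Y26.000
G1 X0.000 Y0.000
; layer 7
G0 Z26.000
G0 X0.000 Y0.000
G1 X28.000 Y0.000
G1 X28.000 Y26.000
G1 X0.000 Y26.000
G1 X0.000 Y0.000
M2 ; end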